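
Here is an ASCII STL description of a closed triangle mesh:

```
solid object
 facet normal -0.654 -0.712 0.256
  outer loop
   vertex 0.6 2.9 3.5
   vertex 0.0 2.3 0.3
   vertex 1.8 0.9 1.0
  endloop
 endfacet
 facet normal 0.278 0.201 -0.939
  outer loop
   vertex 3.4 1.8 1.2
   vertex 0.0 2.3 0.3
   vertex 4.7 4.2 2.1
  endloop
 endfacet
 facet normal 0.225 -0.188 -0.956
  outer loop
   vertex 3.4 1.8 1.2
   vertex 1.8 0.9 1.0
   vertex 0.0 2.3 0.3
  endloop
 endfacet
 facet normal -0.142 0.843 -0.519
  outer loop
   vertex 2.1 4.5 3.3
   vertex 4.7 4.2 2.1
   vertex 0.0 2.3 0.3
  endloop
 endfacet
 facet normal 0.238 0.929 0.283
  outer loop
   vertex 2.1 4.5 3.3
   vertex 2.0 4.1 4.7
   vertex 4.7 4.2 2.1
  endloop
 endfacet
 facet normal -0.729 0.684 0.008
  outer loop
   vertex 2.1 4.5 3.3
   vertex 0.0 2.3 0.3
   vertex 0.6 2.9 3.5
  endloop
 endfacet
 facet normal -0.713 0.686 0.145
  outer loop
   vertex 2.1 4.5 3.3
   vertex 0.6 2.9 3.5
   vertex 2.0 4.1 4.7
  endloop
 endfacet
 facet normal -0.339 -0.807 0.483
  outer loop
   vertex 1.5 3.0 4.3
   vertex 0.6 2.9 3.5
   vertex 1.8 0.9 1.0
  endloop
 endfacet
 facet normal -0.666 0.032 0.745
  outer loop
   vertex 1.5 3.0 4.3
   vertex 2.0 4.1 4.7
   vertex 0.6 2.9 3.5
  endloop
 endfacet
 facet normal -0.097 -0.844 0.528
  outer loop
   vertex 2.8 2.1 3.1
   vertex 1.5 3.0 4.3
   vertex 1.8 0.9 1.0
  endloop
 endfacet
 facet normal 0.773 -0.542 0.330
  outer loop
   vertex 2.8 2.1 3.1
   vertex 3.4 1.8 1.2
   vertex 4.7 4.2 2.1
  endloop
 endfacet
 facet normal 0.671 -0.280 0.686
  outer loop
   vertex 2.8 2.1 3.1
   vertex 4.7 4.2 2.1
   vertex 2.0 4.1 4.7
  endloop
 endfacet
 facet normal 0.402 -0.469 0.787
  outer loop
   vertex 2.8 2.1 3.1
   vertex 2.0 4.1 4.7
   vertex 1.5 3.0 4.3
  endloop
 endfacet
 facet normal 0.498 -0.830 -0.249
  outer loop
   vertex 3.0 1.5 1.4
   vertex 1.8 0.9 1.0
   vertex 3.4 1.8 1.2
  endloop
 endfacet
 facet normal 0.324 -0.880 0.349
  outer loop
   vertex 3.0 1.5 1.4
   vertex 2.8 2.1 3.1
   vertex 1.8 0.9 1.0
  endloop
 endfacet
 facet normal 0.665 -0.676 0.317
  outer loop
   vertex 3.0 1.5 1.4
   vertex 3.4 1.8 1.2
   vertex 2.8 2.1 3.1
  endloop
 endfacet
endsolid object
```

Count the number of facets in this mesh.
16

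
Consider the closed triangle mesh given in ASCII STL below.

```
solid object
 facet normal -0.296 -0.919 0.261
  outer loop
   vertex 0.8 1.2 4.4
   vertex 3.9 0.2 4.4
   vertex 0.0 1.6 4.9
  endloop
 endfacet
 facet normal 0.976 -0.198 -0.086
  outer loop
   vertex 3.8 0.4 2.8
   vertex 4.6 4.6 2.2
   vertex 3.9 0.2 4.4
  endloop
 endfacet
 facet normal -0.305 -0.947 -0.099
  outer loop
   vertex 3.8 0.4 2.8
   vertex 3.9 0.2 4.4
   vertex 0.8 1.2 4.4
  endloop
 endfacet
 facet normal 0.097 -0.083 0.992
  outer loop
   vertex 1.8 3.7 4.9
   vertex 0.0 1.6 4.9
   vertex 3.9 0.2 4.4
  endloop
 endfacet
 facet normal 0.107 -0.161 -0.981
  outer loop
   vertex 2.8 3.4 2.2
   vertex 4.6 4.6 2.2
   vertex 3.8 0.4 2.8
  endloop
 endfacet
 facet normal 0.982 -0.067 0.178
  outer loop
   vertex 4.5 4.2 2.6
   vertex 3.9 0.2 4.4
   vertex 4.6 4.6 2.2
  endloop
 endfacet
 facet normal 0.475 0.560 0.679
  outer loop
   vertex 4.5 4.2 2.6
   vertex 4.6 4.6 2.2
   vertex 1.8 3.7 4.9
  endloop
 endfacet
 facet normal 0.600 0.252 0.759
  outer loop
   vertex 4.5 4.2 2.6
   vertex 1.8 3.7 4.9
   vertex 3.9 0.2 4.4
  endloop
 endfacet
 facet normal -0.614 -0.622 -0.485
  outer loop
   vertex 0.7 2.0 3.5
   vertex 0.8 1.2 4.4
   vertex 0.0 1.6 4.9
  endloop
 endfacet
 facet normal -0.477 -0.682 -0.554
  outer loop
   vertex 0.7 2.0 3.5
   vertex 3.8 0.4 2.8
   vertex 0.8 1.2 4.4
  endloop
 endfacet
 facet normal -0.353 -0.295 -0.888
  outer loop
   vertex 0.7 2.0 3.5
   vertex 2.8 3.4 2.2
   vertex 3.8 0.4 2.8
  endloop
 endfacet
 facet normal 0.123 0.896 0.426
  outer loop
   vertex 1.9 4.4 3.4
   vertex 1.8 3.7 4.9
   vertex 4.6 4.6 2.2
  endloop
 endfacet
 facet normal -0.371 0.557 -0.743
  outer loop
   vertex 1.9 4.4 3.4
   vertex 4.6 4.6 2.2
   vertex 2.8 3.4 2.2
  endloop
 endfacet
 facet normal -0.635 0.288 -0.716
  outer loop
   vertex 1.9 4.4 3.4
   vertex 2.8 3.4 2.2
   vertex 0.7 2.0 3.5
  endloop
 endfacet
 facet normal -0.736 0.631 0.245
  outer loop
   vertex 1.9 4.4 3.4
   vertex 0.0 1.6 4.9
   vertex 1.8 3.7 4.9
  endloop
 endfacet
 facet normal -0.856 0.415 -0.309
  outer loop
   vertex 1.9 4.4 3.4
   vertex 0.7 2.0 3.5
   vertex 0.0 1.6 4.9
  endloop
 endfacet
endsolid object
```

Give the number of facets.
16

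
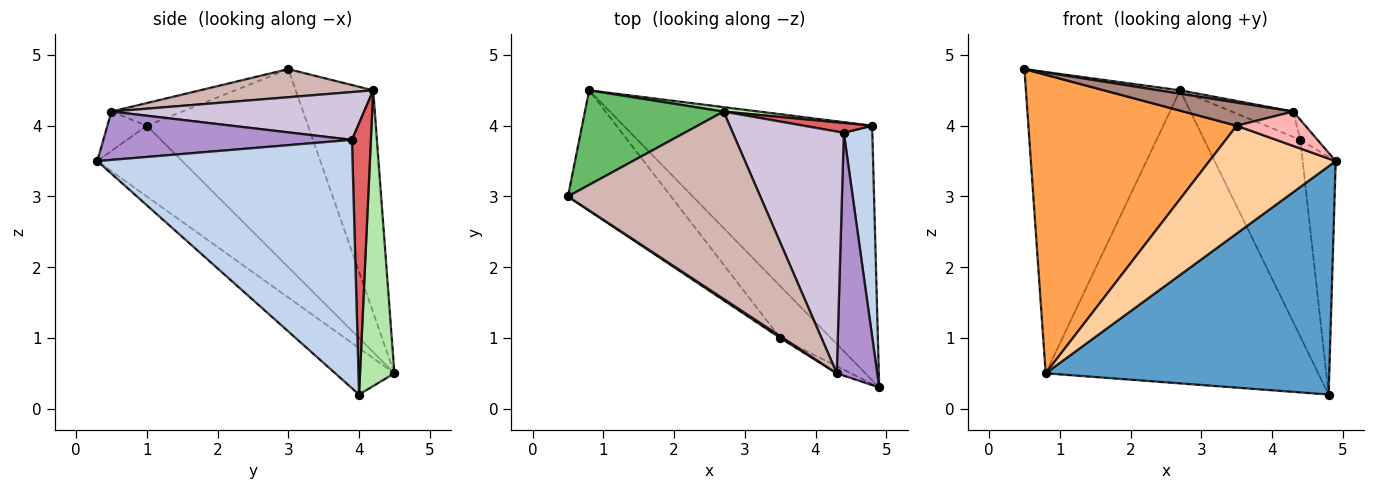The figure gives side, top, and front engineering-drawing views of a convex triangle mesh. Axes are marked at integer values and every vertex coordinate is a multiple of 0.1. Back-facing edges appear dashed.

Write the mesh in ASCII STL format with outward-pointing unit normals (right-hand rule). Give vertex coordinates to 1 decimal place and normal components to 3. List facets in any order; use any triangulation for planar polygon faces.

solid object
 facet normal -0.138 -0.661 -0.737
  outer loop
   vertex 0.8 4.5 0.5
   vertex 4.8 4.0 0.2
   vertex 4.9 0.3 3.5
  endloop
 endfacet
 facet normal 0.985 0.127 0.113
  outer loop
   vertex 4.4 3.9 3.8
   vertex 4.9 0.3 3.5
   vertex 4.8 4.0 0.2
  endloop
 endfacet
 facet normal -0.583 -0.753 -0.304
  outer loop
   vertex 3.5 1.0 4.0
   vertex 0.5 3.0 4.8
   vertex 0.8 4.5 0.5
  endloop
 endfacet
 facet normal -0.518 -0.771 -0.371
  outer loop
   vertex 3.5 1.0 4.0
   vertex 0.8 4.5 0.5
   vertex 4.9 0.3 3.5
  endloop
 endfacet
 facet normal -0.432 0.860 0.270
  outer loop
   vertex 2.7 4.2 4.5
   vertex 0.8 4.5 0.5
   vertex 0.5 3.0 4.8
  endloop
 endfacet
 facet normal 0.125 0.992 0.015
  outer loop
   vertex 2.7 4.2 4.5
   vertex 4.8 4.0 0.2
   vertex 0.8 4.5 0.5
  endloop
 endfacet
 facet normal 0.193 0.980 0.049
  outer loop
   vertex 2.7 4.2 4.5
   vertex 4.4 3.9 3.8
   vertex 4.8 4.0 0.2
  endloop
 endfacet
 facet normal -0.490 -0.854 -0.176
  outer loop
   vertex 4.3 0.5 4.2
   vertex 3.5 1.0 4.0
   vertex 4.9 0.3 3.5
  endloop
 endfacet
 facet normal 0.766 0.053 0.641
  outer loop
   vertex 4.3 0.5 4.2
   vertex 4.9 0.3 3.5
   vertex 4.4 3.9 3.8
  endloop
 endfacet
 facet normal 0.393 0.096 0.914
  outer loop
   vertex 4.3 0.5 4.2
   vertex 4.4 3.9 3.8
   vertex 2.7 4.2 4.5
  endloop
 endfacet
 facet normal -0.541 -0.838 0.068
  outer loop
   vertex 4.3 0.5 4.2
   vertex 0.5 3.0 4.8
   vertex 3.5 1.0 4.0
  endloop
 endfacet
 facet normal 0.145 -0.018 0.989
  outer loop
   vertex 4.3 0.5 4.2
   vertex 2.7 4.2 4.5
   vertex 0.5 3.0 4.8
  endloop
 endfacet
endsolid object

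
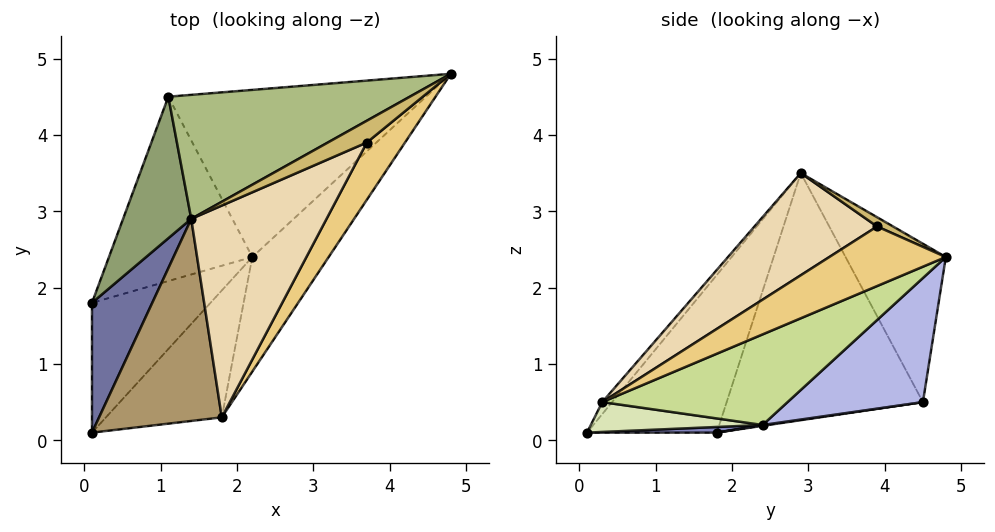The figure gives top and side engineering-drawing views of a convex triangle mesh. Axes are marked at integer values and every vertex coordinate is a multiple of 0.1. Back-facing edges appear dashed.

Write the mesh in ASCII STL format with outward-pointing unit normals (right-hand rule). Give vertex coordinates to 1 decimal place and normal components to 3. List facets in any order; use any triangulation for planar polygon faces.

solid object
 facet normal -0.934 0.000 0.357
  outer loop
   vertex 1.4 2.9 3.5
   vertex 0.1 1.8 0.1
   vertex 0.1 0.1 0.1
  endloop
 endfacet
 facet normal 0.048 0.000 -0.999
  outer loop
   vertex 2.2 2.4 0.2
   vertex 0.1 0.1 0.1
   vertex 0.1 1.8 0.1
  endloop
 endfacet
 facet normal 0.006 0.144 -0.989
  outer loop
   vertex 1.1 4.5 0.5
   vertex 2.2 2.4 0.2
   vertex 0.1 1.8 0.1
  endloop
 endfacet
 facet normal 0.409 0.335 -0.849
  outer loop
   vertex 1.1 4.5 0.5
   vertex 4.8 4.8 2.4
   vertex 2.2 2.4 0.2
  endloop
 endfacet
 facet normal -0.919 0.303 0.253
  outer loop
   vertex 1.1 4.5 0.5
   vertex 0.1 1.8 0.1
   vertex 1.4 2.9 3.5
  endloop
 endfacet
 facet normal -0.309 0.826 0.471
  outer loop
   vertex 1.1 4.5 0.5
   vertex 1.4 2.9 3.5
   vertex 4.8 4.8 2.4
  endloop
 endfacet
 facet normal 0.744 -0.231 -0.627
  outer loop
   vertex 1.8 0.3 0.5
   vertex 2.2 2.4 0.2
   vertex 4.8 4.8 2.4
  endloop
 endfacet
 facet normal 0.246 -0.183 -0.952
  outer loop
   vertex 1.8 0.3 0.5
   vertex 0.1 0.1 0.1
   vertex 2.2 2.4 0.2
  endloop
 endfacet
 facet normal -0.063 -0.758 0.649
  outer loop
   vertex 1.8 0.3 0.5
   vertex 1.4 2.9 3.5
   vertex 0.1 0.1 0.1
  endloop
 endfacet
 facet normal 0.228 0.149 0.962
  outer loop
   vertex 3.7 3.9 2.8
   vertex 4.8 4.8 2.4
   vertex 1.4 2.9 3.5
  endloop
 endfacet
 facet normal 0.661 -0.619 0.424
  outer loop
   vertex 3.7 3.9 2.8
   vertex 1.8 0.3 0.5
   vertex 4.8 4.8 2.4
  endloop
 endfacet
 facet normal 0.464 -0.638 0.615
  outer loop
   vertex 3.7 3.9 2.8
   vertex 1.4 2.9 3.5
   vertex 1.8 0.3 0.5
  endloop
 endfacet
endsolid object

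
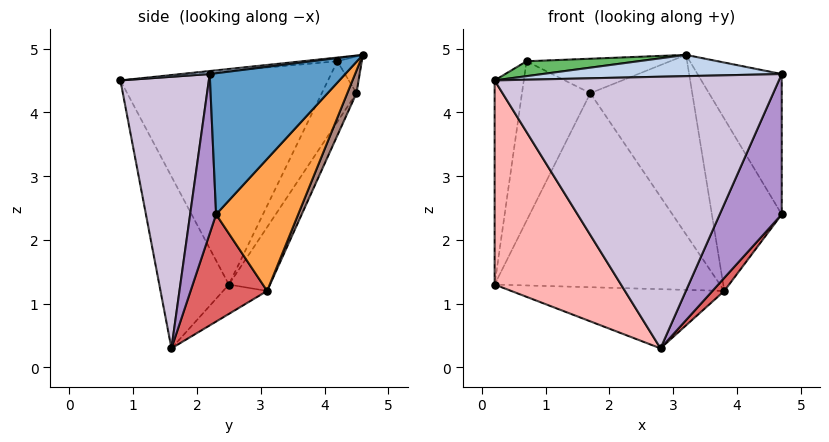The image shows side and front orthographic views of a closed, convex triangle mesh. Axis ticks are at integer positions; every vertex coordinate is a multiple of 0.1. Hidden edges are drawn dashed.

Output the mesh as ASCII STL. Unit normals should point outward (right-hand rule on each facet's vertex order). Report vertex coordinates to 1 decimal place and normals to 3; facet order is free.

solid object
 facet normal 0.849 0.528 0.024
  outer loop
   vertex 4.7 2.2 4.6
   vertex 4.7 2.3 2.4
   vertex 3.2 4.6 4.9
  endloop
 endfacet
 facet normal 0.014 -0.115 0.993
  outer loop
   vertex 4.7 2.2 4.6
   vertex 3.2 4.6 4.9
   vertex 0.2 0.8 4.5
  endloop
 endfacet
 facet normal 0.754 0.642 -0.138
  outer loop
   vertex 3.8 3.1 1.2
   vertex 3.2 4.6 4.9
   vertex 4.7 2.3 2.4
  endloop
 endfacet
 facet normal -0.988 0.139 0.074
  outer loop
   vertex 0.7 4.2 4.8
   vertex 0.2 2.5 1.3
   vertex 0.2 0.8 4.5
  endloop
 endfacet
 facet normal -0.026 -0.084 0.996
  outer loop
   vertex 0.7 4.2 4.8
   vertex 0.2 0.8 4.5
   vertex 3.2 4.6 4.9
  endloop
 endfacet
 facet normal -0.117 0.567 -0.815
  outer loop
   vertex 2.8 1.6 0.3
   vertex 0.2 2.5 1.3
   vertex 3.8 3.1 1.2
  endloop
 endfacet
 facet normal 0.756 -0.117 -0.645
  outer loop
   vertex 2.8 1.6 0.3
   vertex 3.8 3.1 1.2
   vertex 4.7 2.3 2.4
  endloop
 endfacet
 facet normal -0.437 -0.794 -0.422
  outer loop
   vertex 2.8 1.6 0.3
   vertex 0.2 0.8 4.5
   vertex 0.2 2.5 1.3
  endloop
 endfacet
 facet normal 0.386 -0.922 -0.042
  outer loop
   vertex 2.8 1.6 0.3
   vertex 4.7 2.3 2.4
   vertex 4.7 2.2 4.6
  endloop
 endfacet
 facet normal 0.297 -0.955 0.002
  outer loop
   vertex 2.8 1.6 0.3
   vertex 4.7 2.2 4.6
   vertex 0.2 0.8 4.5
  endloop
 endfacet
 facet normal 0.083 0.928 -0.363
  outer loop
   vertex 1.7 4.5 4.3
   vertex 3.2 4.6 4.9
   vertex 3.8 3.1 1.2
  endloop
 endfacet
 facet normal -0.163 0.955 0.248
  outer loop
   vertex 1.7 4.5 4.3
   vertex 0.7 4.2 4.8
   vertex 3.2 4.6 4.9
  endloop
 endfacet
 facet normal -0.156 0.856 -0.493
  outer loop
   vertex 1.7 4.5 4.3
   vertex 3.8 3.1 1.2
   vertex 0.2 2.5 1.3
  endloop
 endfacet
 facet normal -0.424 0.837 -0.346
  outer loop
   vertex 1.7 4.5 4.3
   vertex 0.2 2.5 1.3
   vertex 0.7 4.2 4.8
  endloop
 endfacet
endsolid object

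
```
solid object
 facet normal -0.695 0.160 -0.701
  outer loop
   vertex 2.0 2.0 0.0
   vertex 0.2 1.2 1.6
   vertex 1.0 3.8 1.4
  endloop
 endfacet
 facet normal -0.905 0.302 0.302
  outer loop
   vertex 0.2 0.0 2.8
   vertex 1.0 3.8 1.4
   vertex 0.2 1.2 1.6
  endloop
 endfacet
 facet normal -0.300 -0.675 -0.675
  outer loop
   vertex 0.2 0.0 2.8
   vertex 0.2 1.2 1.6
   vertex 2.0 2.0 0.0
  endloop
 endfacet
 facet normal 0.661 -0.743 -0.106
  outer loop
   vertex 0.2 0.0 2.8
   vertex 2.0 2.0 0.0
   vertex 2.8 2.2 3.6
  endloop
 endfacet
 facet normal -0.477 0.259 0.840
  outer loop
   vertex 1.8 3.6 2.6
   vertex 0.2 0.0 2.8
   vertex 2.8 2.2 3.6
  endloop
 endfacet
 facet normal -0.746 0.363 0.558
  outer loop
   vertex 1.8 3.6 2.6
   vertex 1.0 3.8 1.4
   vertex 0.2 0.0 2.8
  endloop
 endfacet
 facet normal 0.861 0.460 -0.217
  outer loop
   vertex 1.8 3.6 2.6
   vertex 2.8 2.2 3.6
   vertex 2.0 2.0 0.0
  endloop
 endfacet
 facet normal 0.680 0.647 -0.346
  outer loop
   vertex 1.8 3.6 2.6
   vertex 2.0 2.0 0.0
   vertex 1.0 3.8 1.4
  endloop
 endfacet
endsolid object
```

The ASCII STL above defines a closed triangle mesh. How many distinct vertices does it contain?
6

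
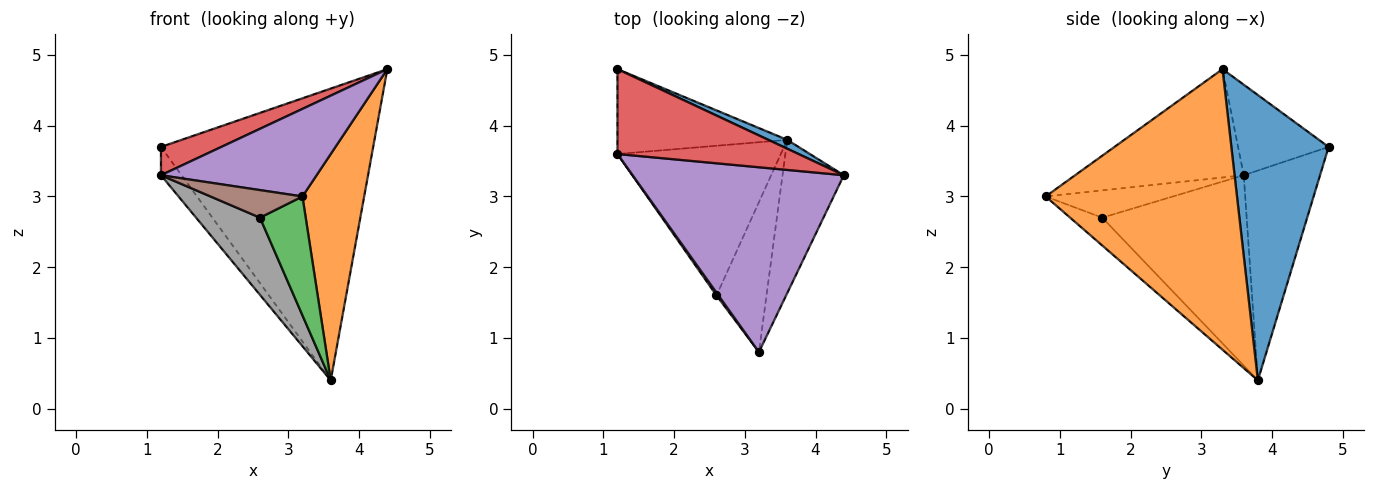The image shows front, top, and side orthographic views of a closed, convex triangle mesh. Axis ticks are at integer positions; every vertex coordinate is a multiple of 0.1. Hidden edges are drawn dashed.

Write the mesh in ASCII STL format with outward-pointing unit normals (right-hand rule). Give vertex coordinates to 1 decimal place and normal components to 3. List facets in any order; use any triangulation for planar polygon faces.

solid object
 facet normal 0.416 0.909 0.028
  outer loop
   vertex 3.6 3.8 0.4
   vertex 1.2 4.8 3.7
   vertex 4.4 3.3 4.8
  endloop
 endfacet
 facet normal 0.932 -0.301 -0.204
  outer loop
   vertex 3.6 3.8 0.4
   vertex 4.4 3.3 4.8
   vertex 3.2 0.8 3.0
  endloop
 endfacet
 facet normal -0.400 -0.569 -0.718
  outer loop
   vertex 2.6 1.6 2.7
   vertex 3.6 3.8 0.4
   vertex 3.2 0.8 3.0
  endloop
 endfacet
 facet normal -0.429 -0.286 0.857
  outer loop
   vertex 1.2 3.6 3.3
   vertex 4.4 3.3 4.8
   vertex 1.2 4.8 3.7
  endloop
 endfacet
 facet normal -0.421 -0.388 0.820
  outer loop
   vertex 1.2 3.6 3.3
   vertex 3.2 0.8 3.0
   vertex 4.4 3.3 4.8
  endloop
 endfacet
 facet normal -0.809 -0.584 0.060
  outer loop
   vertex 1.2 3.6 3.3
   vertex 2.6 1.6 2.7
   vertex 3.2 0.8 3.0
  endloop
 endfacet
 facet normal -0.761 0.205 -0.616
  outer loop
   vertex 1.2 3.6 3.3
   vertex 1.2 4.8 3.7
   vertex 3.6 3.8 0.4
  endloop
 endfacet
 facet normal -0.719 -0.318 -0.617
  outer loop
   vertex 1.2 3.6 3.3
   vertex 3.6 3.8 0.4
   vertex 2.6 1.6 2.7
  endloop
 endfacet
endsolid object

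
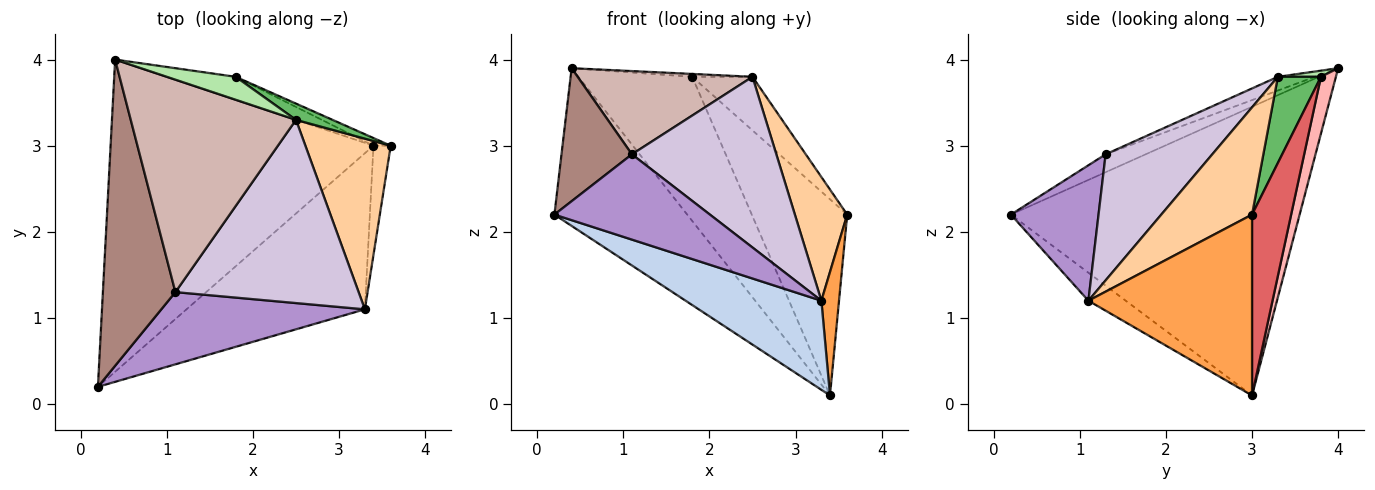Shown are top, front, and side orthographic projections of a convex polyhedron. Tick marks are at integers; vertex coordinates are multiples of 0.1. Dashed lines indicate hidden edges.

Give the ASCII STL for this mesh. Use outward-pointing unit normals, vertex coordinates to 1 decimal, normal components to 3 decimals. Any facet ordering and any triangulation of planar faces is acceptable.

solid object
 facet normal -0.700 0.322 -0.637
  outer loop
   vertex 3.4 3.0 0.1
   vertex 0.2 0.2 2.2
   vertex 0.4 4.0 3.9
  endloop
 endfacet
 facet normal -0.135 -0.491 -0.861
  outer loop
   vertex 3.3 1.1 1.2
   vertex 0.2 0.2 2.2
   vertex 3.4 3.0 0.1
  endloop
 endfacet
 facet normal 0.990 -0.107 -0.094
  outer loop
   vertex 3.3 1.1 1.2
   vertex 3.4 3.0 0.1
   vertex 3.6 3.0 2.2
  endloop
 endfacet
 facet normal 0.713 -0.411 0.568
  outer loop
   vertex 2.5 3.3 3.8
   vertex 3.3 1.1 1.2
   vertex 3.6 3.0 2.2
  endloop
 endfacet
 facet normal 0.564 0.790 0.240
  outer loop
   vertex 1.8 3.8 3.8
   vertex 2.5 3.3 3.8
   vertex 3.6 3.0 2.2
  endloop
 endfacet
 facet normal 0.088 0.124 0.988
  outer loop
   vertex 1.8 3.8 3.8
   vertex 0.4 4.0 3.9
   vertex 2.5 3.3 3.8
  endloop
 endfacet
 facet normal 0.379 0.925 -0.036
  outer loop
   vertex 1.8 3.8 3.8
   vertex 3.6 3.0 2.2
   vertex 3.4 3.0 0.1
  endloop
 endfacet
 facet normal 0.129 0.979 -0.156
  outer loop
   vertex 1.8 3.8 3.8
   vertex 3.4 3.0 0.1
   vertex 0.4 4.0 3.9
  endloop
 endfacet
 facet normal 0.395 -0.701 0.594
  outer loop
   vertex 1.1 1.3 2.9
   vertex 0.2 0.2 2.2
   vertex 3.3 1.1 1.2
  endloop
 endfacet
 facet normal 0.450 -0.609 0.654
  outer loop
   vertex 1.1 1.3 2.9
   vertex 3.3 1.1 1.2
   vertex 2.5 3.3 3.8
  endloop
 endfacet
 facet normal -0.221 -0.389 0.895
  outer loop
   vertex 1.1 1.3 2.9
   vertex 0.4 4.0 3.9
   vertex 0.2 0.2 2.2
  endloop
 endfacet
 facet normal -0.077 -0.364 0.928
  outer loop
   vertex 1.1 1.3 2.9
   vertex 2.5 3.3 3.8
   vertex 0.4 4.0 3.9
  endloop
 endfacet
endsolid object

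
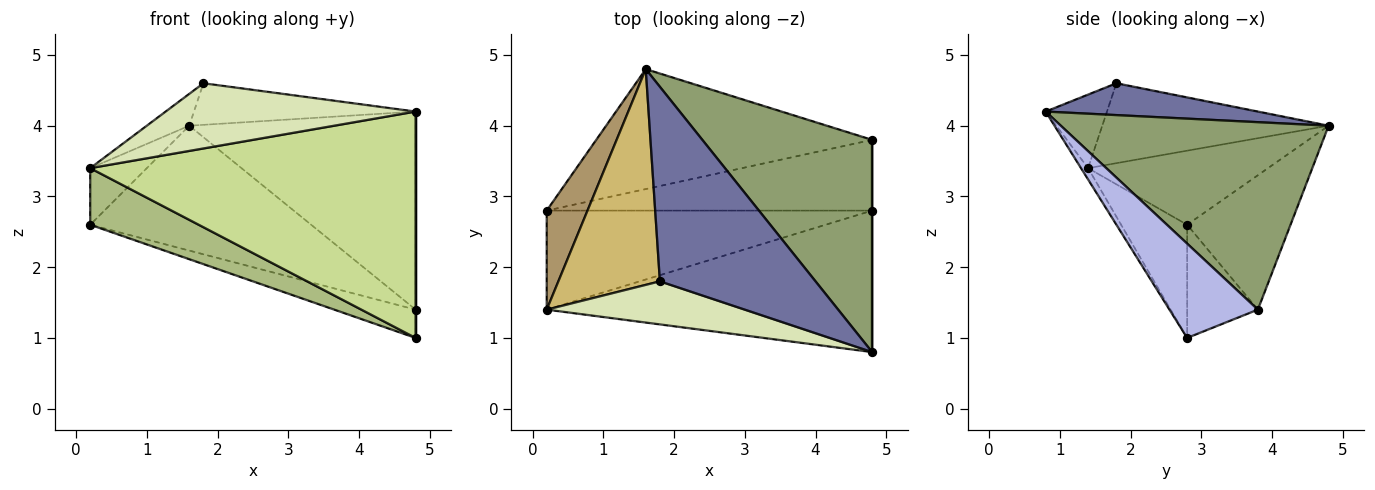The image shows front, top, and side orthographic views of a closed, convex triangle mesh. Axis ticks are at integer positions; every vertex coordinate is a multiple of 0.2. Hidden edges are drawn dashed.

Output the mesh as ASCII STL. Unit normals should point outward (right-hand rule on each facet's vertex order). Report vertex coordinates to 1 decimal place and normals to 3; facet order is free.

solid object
 facet normal 0.196 0.205 0.959
  outer loop
   vertex 1.8 1.8 4.6
   vertex 4.8 0.8 4.2
   vertex 1.6 4.8 4.0
  endloop
 endfacet
 facet normal -0.307 0.353 -0.884
  outer loop
   vertex 4.8 3.8 1.4
   vertex 4.8 2.8 1.0
   vertex 0.2 2.8 2.6
  endloop
 endfacet
 facet normal -0.320 0.683 -0.656
  outer loop
   vertex 4.8 3.8 1.4
   vertex 0.2 2.8 2.6
   vertex 1.6 4.8 4.0
  endloop
 endfacet
 facet normal 1.000 0.000 0.000
  outer loop
   vertex 4.8 3.8 1.4
   vertex 4.8 0.8 4.2
   vertex 4.8 2.8 1.0
  endloop
 endfacet
 facet normal 0.628 0.531 0.569
  outer loop
   vertex 4.8 3.8 1.4
   vertex 1.6 4.8 4.0
   vertex 4.8 0.8 4.2
  endloop
 endfacet
 facet normal -0.289 -0.475 -0.831
  outer loop
   vertex 0.2 1.4 3.4
   vertex 0.2 2.8 2.6
   vertex 4.8 2.8 1.0
  endloop
 endfacet
 facet normal -0.018 -0.848 -0.530
  outer loop
   vertex 0.2 1.4 3.4
   vertex 4.8 2.8 1.0
   vertex 4.8 0.8 4.2
  endloop
 endfacet
 facet normal -0.201 -0.818 0.540
  outer loop
   vertex 0.2 1.4 3.4
   vertex 4.8 0.8 4.2
   vertex 1.8 1.8 4.6
  endloop
 endfacet
 facet normal -0.845 0.266 0.465
  outer loop
   vertex 0.2 1.4 3.4
   vertex 1.6 4.8 4.0
   vertex 0.2 2.8 2.6
  endloop
 endfacet
 facet normal -0.614 0.115 0.781
  outer loop
   vertex 0.2 1.4 3.4
   vertex 1.8 1.8 4.6
   vertex 1.6 4.8 4.0
  endloop
 endfacet
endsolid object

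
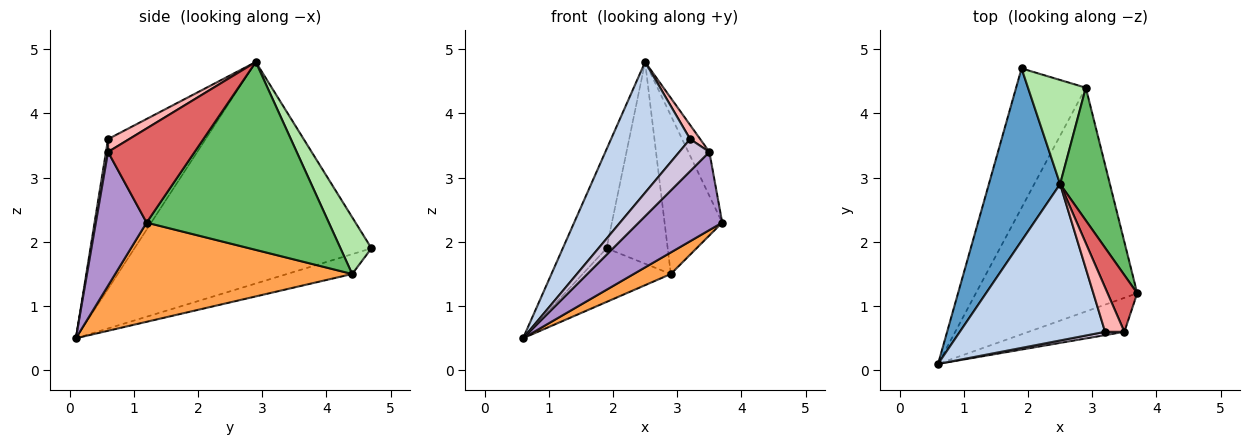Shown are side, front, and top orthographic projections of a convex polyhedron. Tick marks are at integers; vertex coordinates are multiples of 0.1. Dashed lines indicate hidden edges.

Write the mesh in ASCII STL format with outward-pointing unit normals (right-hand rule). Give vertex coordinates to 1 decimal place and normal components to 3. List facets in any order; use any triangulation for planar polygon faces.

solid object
 facet normal -0.938 0.173 0.301
  outer loop
   vertex 2.5 2.9 4.8
   vertex 1.9 4.7 1.9
   vertex 0.6 0.1 0.5
  endloop
 endfacet
 facet normal -0.621 -0.503 0.602
  outer loop
   vertex 3.2 0.6 3.6
   vertex 2.5 2.9 4.8
   vertex 0.6 0.1 0.5
  endloop
 endfacet
 facet normal 0.522 -0.082 -0.849
  outer loop
   vertex 2.9 4.4 1.5
   vertex 3.7 1.2 2.3
   vertex 0.6 0.1 0.5
  endloop
 endfacet
 facet normal -0.257 0.347 -0.902
  outer loop
   vertex 2.9 4.4 1.5
   vertex 0.6 0.1 0.5
   vertex 1.9 4.7 1.9
  endloop
 endfacet
 facet normal 0.924 0.292 0.245
  outer loop
   vertex 2.9 4.4 1.5
   vertex 2.5 2.9 4.8
   vertex 3.7 1.2 2.3
  endloop
 endfacet
 facet normal 0.410 0.810 0.418
  outer loop
   vertex 2.9 4.4 1.5
   vertex 1.9 4.7 1.9
   vertex 2.5 2.9 4.8
  endloop
 endfacet
 facet normal 0.929 0.226 0.292
  outer loop
   vertex 3.5 0.6 3.4
   vertex 3.7 1.2 2.3
   vertex 2.5 2.9 4.8
  endloop
 endfacet
 facet normal 0.536 -0.256 0.804
  outer loop
   vertex 3.5 0.6 3.4
   vertex 2.5 2.9 4.8
   vertex 3.2 0.6 3.6
  endloop
 endfacet
 facet normal 0.487 -0.801 -0.348
  outer loop
   vertex 3.5 0.6 3.4
   vertex 0.6 0.1 0.5
   vertex 3.7 1.2 2.3
  endloop
 endfacet
 facet normal 0.068 -0.992 0.103
  outer loop
   vertex 3.5 0.6 3.4
   vertex 3.2 0.6 3.6
   vertex 0.6 0.1 0.5
  endloop
 endfacet
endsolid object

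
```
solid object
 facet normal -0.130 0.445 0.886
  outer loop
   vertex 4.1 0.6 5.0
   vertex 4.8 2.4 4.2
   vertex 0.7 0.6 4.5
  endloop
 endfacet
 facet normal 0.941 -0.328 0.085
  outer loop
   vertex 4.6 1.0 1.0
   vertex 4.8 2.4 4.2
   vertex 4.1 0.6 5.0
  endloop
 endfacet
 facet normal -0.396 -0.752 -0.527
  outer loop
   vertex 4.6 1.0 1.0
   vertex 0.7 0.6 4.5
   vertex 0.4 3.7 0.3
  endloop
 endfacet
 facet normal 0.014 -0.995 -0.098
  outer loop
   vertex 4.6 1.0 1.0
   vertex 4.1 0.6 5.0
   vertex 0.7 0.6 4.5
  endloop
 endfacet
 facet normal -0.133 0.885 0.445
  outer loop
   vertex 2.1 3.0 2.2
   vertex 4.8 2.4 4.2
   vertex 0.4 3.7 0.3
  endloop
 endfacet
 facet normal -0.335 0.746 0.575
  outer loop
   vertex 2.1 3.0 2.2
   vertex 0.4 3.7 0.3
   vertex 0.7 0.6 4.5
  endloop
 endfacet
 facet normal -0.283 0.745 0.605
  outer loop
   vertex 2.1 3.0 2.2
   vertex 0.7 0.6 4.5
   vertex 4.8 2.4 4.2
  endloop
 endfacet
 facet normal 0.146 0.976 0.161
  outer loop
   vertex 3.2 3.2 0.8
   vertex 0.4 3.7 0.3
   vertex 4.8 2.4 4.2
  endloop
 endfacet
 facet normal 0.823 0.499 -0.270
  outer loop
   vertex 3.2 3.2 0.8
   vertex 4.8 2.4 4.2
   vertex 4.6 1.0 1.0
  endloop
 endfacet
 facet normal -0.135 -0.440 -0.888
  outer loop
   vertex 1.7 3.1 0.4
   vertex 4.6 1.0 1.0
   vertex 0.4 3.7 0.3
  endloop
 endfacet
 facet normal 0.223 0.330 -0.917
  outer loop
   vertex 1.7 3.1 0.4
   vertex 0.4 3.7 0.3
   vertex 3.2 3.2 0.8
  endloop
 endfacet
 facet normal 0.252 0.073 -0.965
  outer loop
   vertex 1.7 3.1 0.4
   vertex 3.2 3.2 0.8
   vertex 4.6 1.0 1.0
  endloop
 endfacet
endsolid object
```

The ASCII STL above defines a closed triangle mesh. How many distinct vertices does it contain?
8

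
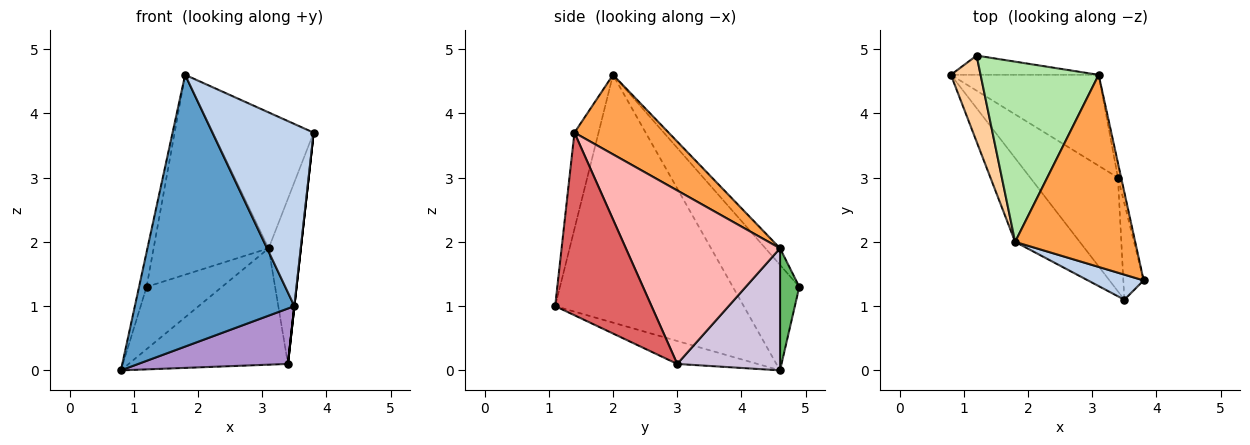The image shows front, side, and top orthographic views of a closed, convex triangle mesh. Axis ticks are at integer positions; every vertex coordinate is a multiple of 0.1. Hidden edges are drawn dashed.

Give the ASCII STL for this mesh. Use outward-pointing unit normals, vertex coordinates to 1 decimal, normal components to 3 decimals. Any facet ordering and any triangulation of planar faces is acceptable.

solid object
 facet normal -0.749 -0.633 -0.195
  outer loop
   vertex 3.5 1.1 1.0
   vertex 1.8 2.0 4.6
   vertex 0.8 4.6 0.0
  endloop
 endfacet
 facet normal -0.230 -0.964 0.133
  outer loop
   vertex 3.5 1.1 1.0
   vertex 3.8 1.4 3.7
   vertex 1.8 2.0 4.6
  endloop
 endfacet
 facet normal 0.476 0.508 0.718
  outer loop
   vertex 3.1 4.6 1.9
   vertex 1.8 2.0 4.6
   vertex 3.8 1.4 3.7
  endloop
 endfacet
 facet normal -0.957 0.109 0.269
  outer loop
   vertex 1.2 4.9 1.3
   vertex 0.8 4.6 0.0
   vertex 1.8 2.0 4.6
  endloop
 endfacet
 facet normal 0.237 0.928 -0.287
  outer loop
   vertex 1.2 4.9 1.3
   vertex 3.1 4.6 1.9
   vertex 0.8 4.6 0.0
  endloop
 endfacet
 facet normal -0.094 0.739 0.667
  outer loop
   vertex 1.2 4.9 1.3
   vertex 1.8 2.0 4.6
   vertex 3.1 4.6 1.9
  endloop
 endfacet
 facet normal 0.994 0.000 -0.110
  outer loop
   vertex 3.4 3.0 0.1
   vertex 3.8 1.4 3.7
   vertex 3.5 1.1 1.0
  endloop
 endfacet
 facet normal 0.979 0.204 -0.018
  outer loop
   vertex 3.4 3.0 0.1
   vertex 3.1 4.6 1.9
   vertex 3.8 1.4 3.7
  endloop
 endfacet
 facet normal -0.229 -0.427 -0.875
  outer loop
   vertex 3.4 3.0 0.1
   vertex 3.5 1.1 1.0
   vertex 0.8 4.6 0.0
  endloop
 endfacet
 facet normal 0.453 0.702 -0.549
  outer loop
   vertex 3.4 3.0 0.1
   vertex 0.8 4.6 0.0
   vertex 3.1 4.6 1.9
  endloop
 endfacet
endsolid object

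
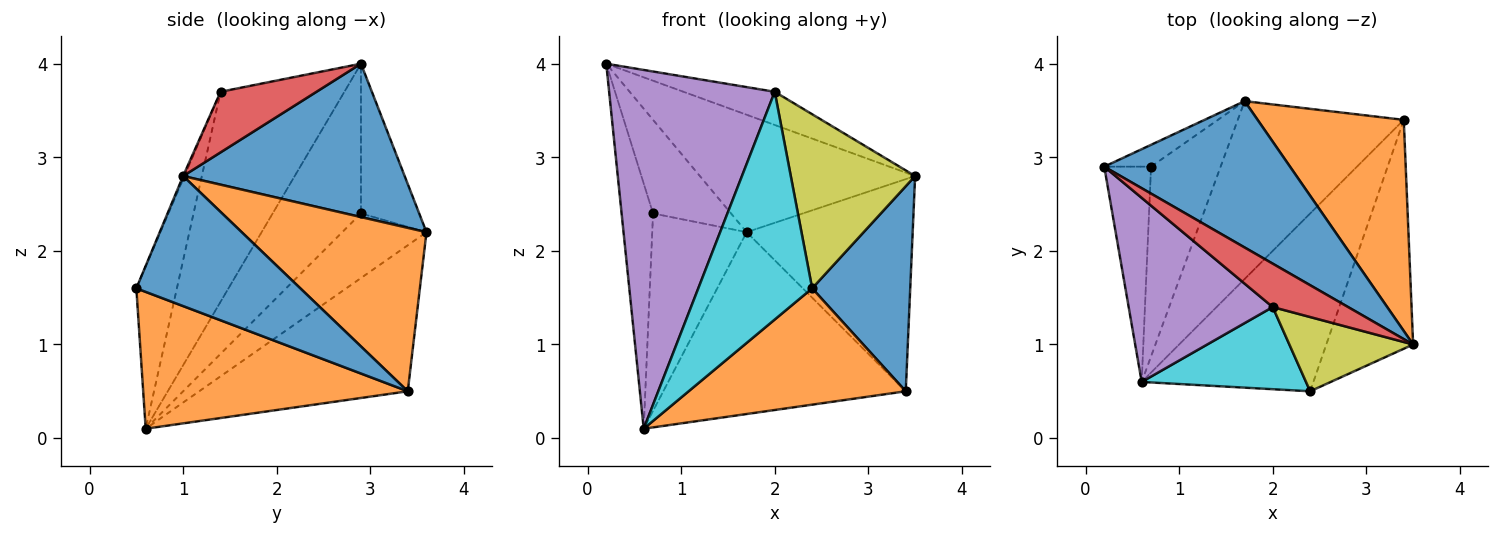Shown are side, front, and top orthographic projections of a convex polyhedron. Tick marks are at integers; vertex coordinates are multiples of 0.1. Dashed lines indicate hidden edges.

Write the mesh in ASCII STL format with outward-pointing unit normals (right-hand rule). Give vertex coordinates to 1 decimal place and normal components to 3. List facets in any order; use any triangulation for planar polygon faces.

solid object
 facet normal 0.541 0.526 0.656
  outer loop
   vertex 1.7 3.6 2.2
   vertex 0.2 2.9 4.0
   vertex 3.5 1.0 2.8
  endloop
 endfacet
 facet normal 0.619 0.557 0.554
  outer loop
   vertex 3.4 3.4 0.5
   vertex 1.7 3.6 2.2
   vertex 3.5 1.0 2.8
  endloop
 endfacet
 facet normal -0.524 0.609 -0.596
  outer loop
   vertex 3.4 3.4 0.5
   vertex 0.6 0.6 0.1
   vertex 1.7 3.6 2.2
  endloop
 endfacet
 facet normal 0.538 0.512 0.669
  outer loop
   vertex 2.0 1.4 3.7
   vertex 3.5 1.0 2.8
   vertex 0.2 2.9 4.0
  endloop
 endfacet
 facet normal -0.554 -0.741 0.380
  outer loop
   vertex 2.0 1.4 3.7
   vertex 0.2 2.9 4.0
   vertex 0.6 0.6 0.1
  endloop
 endfacet
 facet normal -0.904 0.322 -0.282
  outer loop
   vertex 0.7 2.9 2.4
   vertex 0.6 0.6 0.1
   vertex 0.2 2.9 4.0
  endloop
 endfacet
 facet normal -0.588 0.788 -0.184
  outer loop
   vertex 0.7 2.9 2.4
   vertex 0.2 2.9 4.0
   vertex 1.7 3.6 2.2
  endloop
 endfacet
 facet normal -0.541 0.606 -0.583
  outer loop
   vertex 0.7 2.9 2.4
   vertex 1.7 3.6 2.2
   vertex 0.6 0.6 0.1
  endloop
 endfacet
 facet normal -0.010 -0.920 0.392
  outer loop
   vertex 2.4 0.5 1.6
   vertex 3.5 1.0 2.8
   vertex 2.0 1.4 3.7
  endloop
 endfacet
 facet normal -0.318 -0.892 0.322
  outer loop
   vertex 2.4 0.5 1.6
   vertex 2.0 1.4 3.7
   vertex 0.6 0.6 0.1
  endloop
 endfacet
 facet normal 0.745 -0.445 -0.497
  outer loop
   vertex 2.4 0.5 1.6
   vertex 3.4 3.4 0.5
   vertex 3.5 1.0 2.8
  endloop
 endfacet
 facet normal 0.555 -0.455 -0.696
  outer loop
   vertex 2.4 0.5 1.6
   vertex 0.6 0.6 0.1
   vertex 3.4 3.4 0.5
  endloop
 endfacet
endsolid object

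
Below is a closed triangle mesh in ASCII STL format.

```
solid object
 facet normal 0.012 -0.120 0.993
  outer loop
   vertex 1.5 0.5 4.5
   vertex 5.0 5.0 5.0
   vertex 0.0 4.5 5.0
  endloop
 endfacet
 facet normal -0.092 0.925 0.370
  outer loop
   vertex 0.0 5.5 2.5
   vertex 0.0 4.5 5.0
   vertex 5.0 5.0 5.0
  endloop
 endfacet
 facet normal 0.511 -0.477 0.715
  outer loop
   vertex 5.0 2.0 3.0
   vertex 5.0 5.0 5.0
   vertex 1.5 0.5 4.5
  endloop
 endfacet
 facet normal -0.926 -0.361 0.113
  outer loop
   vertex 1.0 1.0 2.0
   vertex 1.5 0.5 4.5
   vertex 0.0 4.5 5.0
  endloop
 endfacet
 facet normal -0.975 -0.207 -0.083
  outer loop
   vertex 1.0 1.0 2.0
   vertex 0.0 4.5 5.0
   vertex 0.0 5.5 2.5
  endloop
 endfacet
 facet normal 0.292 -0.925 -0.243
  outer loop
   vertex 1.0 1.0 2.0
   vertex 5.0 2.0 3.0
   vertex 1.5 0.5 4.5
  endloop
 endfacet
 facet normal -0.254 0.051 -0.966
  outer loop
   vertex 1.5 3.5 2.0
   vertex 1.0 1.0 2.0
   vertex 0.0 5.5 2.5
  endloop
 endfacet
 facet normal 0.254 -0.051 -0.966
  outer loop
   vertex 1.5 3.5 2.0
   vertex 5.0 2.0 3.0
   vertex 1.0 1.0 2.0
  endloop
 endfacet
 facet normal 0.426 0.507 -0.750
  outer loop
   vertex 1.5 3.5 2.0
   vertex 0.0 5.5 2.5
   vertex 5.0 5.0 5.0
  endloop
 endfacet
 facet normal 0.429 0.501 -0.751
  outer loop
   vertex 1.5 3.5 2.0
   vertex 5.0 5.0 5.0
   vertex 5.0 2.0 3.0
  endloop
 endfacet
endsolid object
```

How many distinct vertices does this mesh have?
7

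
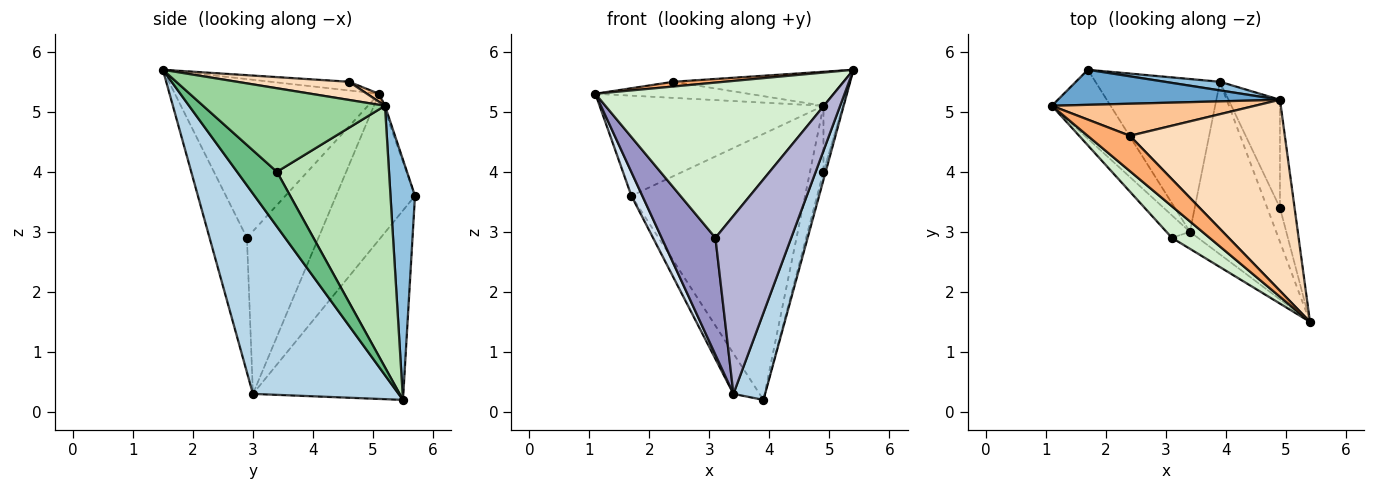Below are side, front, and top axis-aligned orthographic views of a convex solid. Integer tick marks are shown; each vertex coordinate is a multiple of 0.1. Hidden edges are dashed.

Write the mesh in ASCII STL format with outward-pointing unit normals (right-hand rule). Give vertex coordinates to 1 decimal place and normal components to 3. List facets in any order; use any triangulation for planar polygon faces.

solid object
 facet normal -0.007 0.944 0.330
  outer loop
   vertex 4.9 5.2 5.1
   vertex 1.7 5.7 3.6
   vertex 1.1 5.1 5.3
  endloop
 endfacet
 facet normal 0.140 0.990 0.032
  outer loop
   vertex 4.9 5.2 5.1
   vertex 3.9 5.5 0.2
   vertex 1.7 5.7 3.6
  endloop
 endfacet
 facet normal 0.901 -0.196 -0.388
  outer loop
   vertex 3.4 3.0 0.3
   vertex 3.9 5.5 0.2
   vertex 5.4 1.5 5.7
  endloop
 endfacet
 facet normal -0.920 -0.127 -0.370
  outer loop
   vertex 3.4 3.0 0.3
   vertex 1.1 5.1 5.3
   vertex 1.7 5.7 3.6
  endloop
 endfacet
 facet normal -0.827 0.144 -0.544
  outer loop
   vertex 3.4 3.0 0.3
   vertex 1.7 5.7 3.6
   vertex 3.9 5.5 0.2
  endloop
 endfacet
 facet normal -0.200 -0.131 0.971
  outer loop
   vertex 2.4 4.6 5.5
   vertex 1.1 5.1 5.3
   vertex 5.4 1.5 5.7
  endloop
 endfacet
 facet normal 0.035 0.449 0.893
  outer loop
   vertex 2.4 4.6 5.5
   vertex 4.9 5.2 5.1
   vertex 1.1 5.1 5.3
  endloop
 endfacet
 facet normal 0.115 0.174 0.978
  outer loop
   vertex 2.4 4.6 5.5
   vertex 5.4 1.5 5.7
   vertex 4.9 5.2 5.1
  endloop
 endfacet
 facet normal 0.973 0.053 -0.226
  outer loop
   vertex 4.9 3.4 4.0
   vertex 5.4 1.5 5.7
   vertex 3.9 5.5 0.2
  endloop
 endfacet
 facet normal 0.980 0.105 -0.171
  outer loop
   vertex 4.9 3.4 4.0
   vertex 4.9 5.2 5.1
   vertex 5.4 1.5 5.7
  endloop
 endfacet
 facet normal 0.974 0.117 -0.192
  outer loop
   vertex 4.9 3.4 4.0
   vertex 3.9 5.5 0.2
   vertex 4.9 5.2 5.1
  endloop
 endfacet
 facet normal -0.643 -0.751 0.153
  outer loop
   vertex 3.1 2.9 2.9
   vertex 5.4 1.5 5.7
   vertex 1.1 5.1 5.3
  endloop
 endfacet
 facet normal -0.794 -0.597 -0.115
  outer loop
   vertex 3.1 2.9 2.9
   vertex 1.1 5.1 5.3
   vertex 3.4 3.0 0.3
  endloop
 endfacet
 facet normal -0.440 -0.894 -0.085
  outer loop
   vertex 3.1 2.9 2.9
   vertex 3.4 3.0 0.3
   vertex 5.4 1.5 5.7
  endloop
 endfacet
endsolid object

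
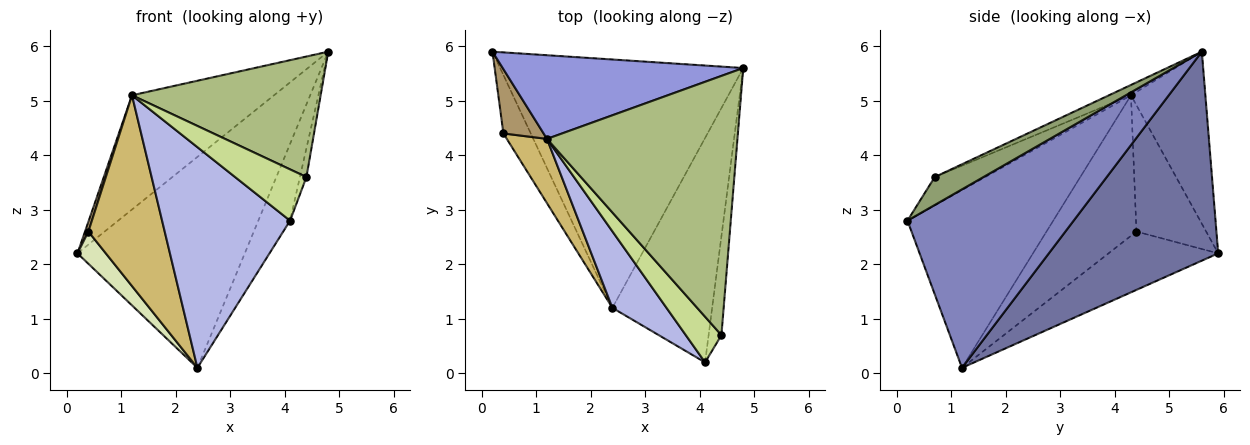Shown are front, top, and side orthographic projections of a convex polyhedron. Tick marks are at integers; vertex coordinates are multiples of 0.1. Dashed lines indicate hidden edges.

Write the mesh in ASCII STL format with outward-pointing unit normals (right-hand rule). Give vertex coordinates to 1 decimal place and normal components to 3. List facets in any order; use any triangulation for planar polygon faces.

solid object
 facet normal 0.548 0.541 -0.638
  outer loop
   vertex 2.4 1.2 0.1
   vertex 0.2 5.9 2.2
   vertex 4.8 5.6 5.9
  endloop
 endfacet
 facet normal 0.861 0.165 -0.481
  outer loop
   vertex 2.4 1.2 0.1
   vertex 4.8 5.6 5.9
   vertex 4.1 0.2 2.8
  endloop
 endfacet
 facet normal -0.389 0.743 0.544
  outer loop
   vertex 1.2 4.3 5.1
   vertex 4.8 5.6 5.9
   vertex 0.2 5.9 2.2
  endloop
 endfacet
 facet normal -0.733 -0.643 0.223
  outer loop
   vertex 1.2 4.3 5.1
   vertex 2.4 1.2 0.1
   vertex 4.1 0.2 2.8
  endloop
 endfacet
 facet normal 0.902 0.121 -0.414
  outer loop
   vertex 4.4 0.7 3.6
   vertex 4.1 0.2 2.8
   vertex 4.8 5.6 5.9
  endloop
 endfacet
 facet normal -0.049 -0.421 0.906
  outer loop
   vertex 4.4 0.7 3.6
   vertex 4.8 5.6 5.9
   vertex 1.2 4.3 5.1
  endloop
 endfacet
 facet normal -0.467 -0.660 0.588
  outer loop
   vertex 4.4 0.7 3.6
   vertex 1.2 4.3 5.1
   vertex 4.1 0.2 2.8
  endloop
 endfacet
 facet normal -0.882 -0.228 -0.414
  outer loop
   vertex 0.4 4.4 2.6
   vertex 0.2 5.9 2.2
   vertex 2.4 1.2 0.1
  endloop
 endfacet
 facet normal -0.952 -0.046 0.303
  outer loop
   vertex 0.4 4.4 2.6
   vertex 1.2 4.3 5.1
   vertex 0.2 5.9 2.2
  endloop
 endfacet
 facet normal -0.745 -0.632 0.213
  outer loop
   vertex 0.4 4.4 2.6
   vertex 2.4 1.2 0.1
   vertex 1.2 4.3 5.1
  endloop
 endfacet
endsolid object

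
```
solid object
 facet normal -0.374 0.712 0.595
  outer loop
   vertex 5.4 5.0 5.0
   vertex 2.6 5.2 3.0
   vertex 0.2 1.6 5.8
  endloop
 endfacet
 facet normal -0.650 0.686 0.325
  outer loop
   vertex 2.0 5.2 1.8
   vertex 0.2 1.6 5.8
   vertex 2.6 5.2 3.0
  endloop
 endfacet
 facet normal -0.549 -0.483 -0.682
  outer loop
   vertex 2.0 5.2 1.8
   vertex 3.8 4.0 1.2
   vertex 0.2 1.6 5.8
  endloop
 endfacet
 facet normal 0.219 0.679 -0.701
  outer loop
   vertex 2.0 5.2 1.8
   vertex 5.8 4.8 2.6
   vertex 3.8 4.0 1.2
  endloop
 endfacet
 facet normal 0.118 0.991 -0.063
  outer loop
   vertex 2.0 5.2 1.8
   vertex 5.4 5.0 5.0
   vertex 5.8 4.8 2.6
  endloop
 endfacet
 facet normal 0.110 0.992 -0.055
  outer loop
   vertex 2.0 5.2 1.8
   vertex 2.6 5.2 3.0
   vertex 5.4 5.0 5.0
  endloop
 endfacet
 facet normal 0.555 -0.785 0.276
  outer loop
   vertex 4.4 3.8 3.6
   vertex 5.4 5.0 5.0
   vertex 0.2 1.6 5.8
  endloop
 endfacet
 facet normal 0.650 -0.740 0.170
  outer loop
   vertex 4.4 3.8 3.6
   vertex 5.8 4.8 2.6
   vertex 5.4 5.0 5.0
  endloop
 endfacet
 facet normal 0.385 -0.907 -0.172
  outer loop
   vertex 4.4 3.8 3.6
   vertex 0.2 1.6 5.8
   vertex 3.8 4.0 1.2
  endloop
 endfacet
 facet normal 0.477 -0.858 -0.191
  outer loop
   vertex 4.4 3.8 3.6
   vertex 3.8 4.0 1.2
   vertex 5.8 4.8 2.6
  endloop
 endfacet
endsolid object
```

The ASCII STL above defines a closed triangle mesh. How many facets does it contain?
10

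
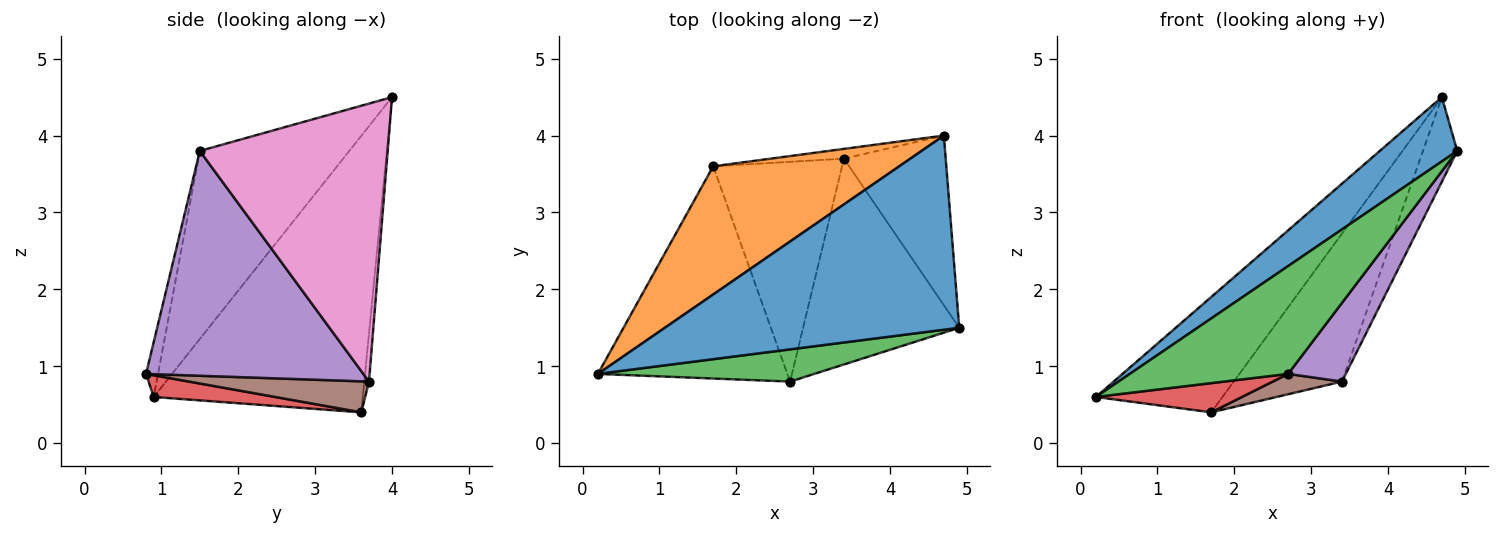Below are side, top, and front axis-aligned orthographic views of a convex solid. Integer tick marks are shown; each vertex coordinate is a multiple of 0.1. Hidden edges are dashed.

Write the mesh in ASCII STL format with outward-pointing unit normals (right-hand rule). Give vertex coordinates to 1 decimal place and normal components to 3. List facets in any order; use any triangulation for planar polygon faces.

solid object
 facet normal -0.518 -0.269 0.812
  outer loop
   vertex 4.7 4.0 4.5
   vertex 0.2 0.9 0.6
   vertex 4.9 1.5 3.8
  endloop
 endfacet
 facet normal -0.741 0.449 0.499
  outer loop
   vertex 1.7 3.6 0.4
   vertex 0.2 0.9 0.6
   vertex 4.7 4.0 4.5
  endloop
 endfacet
 facet normal -0.073 -0.956 0.286
  outer loop
   vertex 2.7 0.8 0.9
   vertex 4.9 1.5 3.8
   vertex 0.2 0.9 0.6
  endloop
 endfacet
 facet normal 0.113 -0.136 -0.984
  outer loop
   vertex 2.7 0.8 0.9
   vertex 0.2 0.9 0.6
   vertex 1.7 3.6 0.4
  endloop
 endfacet
 facet normal 0.802 -0.213 -0.557
  outer loop
   vertex 3.4 3.7 0.8
   vertex 4.9 1.5 3.8
   vertex 2.7 0.8 0.9
  endloop
 endfacet
 facet normal 0.233 -0.090 -0.968
  outer loop
   vertex 3.4 3.7 0.8
   vertex 2.7 0.8 0.9
   vertex 1.7 3.6 0.4
  endloop
 endfacet
 facet normal 0.926 0.169 -0.339
  outer loop
   vertex 3.4 3.7 0.8
   vertex 4.7 4.0 4.5
   vertex 4.9 1.5 3.8
  endloop
 endfacet
 facet normal -0.043 0.997 -0.066
  outer loop
   vertex 3.4 3.7 0.8
   vertex 1.7 3.6 0.4
   vertex 4.7 4.0 4.5
  endloop
 endfacet
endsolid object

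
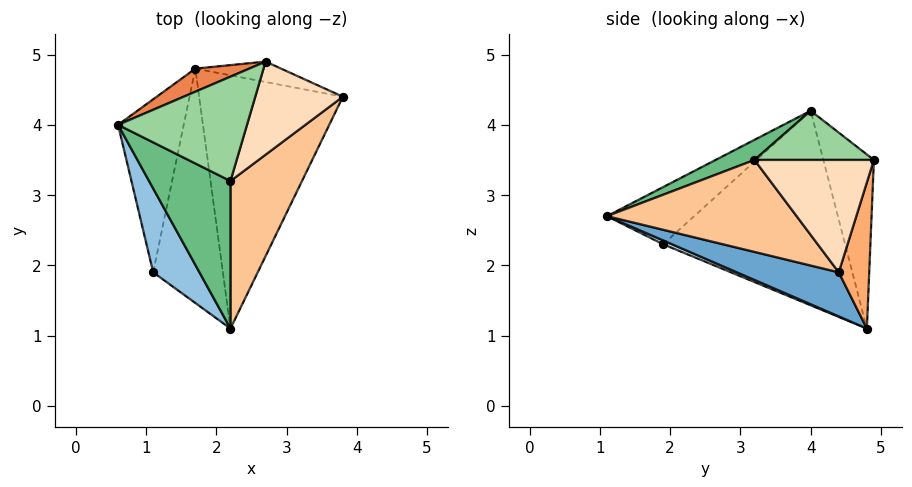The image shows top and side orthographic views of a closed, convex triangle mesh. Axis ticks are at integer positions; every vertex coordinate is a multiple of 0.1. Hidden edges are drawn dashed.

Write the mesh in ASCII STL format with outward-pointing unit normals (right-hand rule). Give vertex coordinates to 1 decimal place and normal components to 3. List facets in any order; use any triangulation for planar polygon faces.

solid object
 facet normal 0.274 -0.350 -0.896
  outer loop
   vertex 1.7 4.8 1.1
   vertex 3.8 4.4 1.9
   vertex 2.2 1.1 2.7
  endloop
 endfacet
 facet normal -0.621 -0.602 0.502
  outer loop
   vertex 1.1 1.9 2.3
   vertex 2.2 1.1 2.7
   vertex 0.6 4.0 4.2
  endloop
 endfacet
 facet normal -0.946 0.064 -0.319
  outer loop
   vertex 1.1 1.9 2.3
   vertex 0.6 4.0 4.2
   vertex 1.7 4.8 1.1
  endloop
 endfacet
 facet normal 0.050 -0.391 -0.919
  outer loop
   vertex 1.1 1.9 2.3
   vertex 1.7 4.8 1.1
   vertex 2.2 1.1 2.7
  endloop
 endfacet
 facet normal -0.360 0.926 0.111
  outer loop
   vertex 2.7 4.9 3.5
   vertex 1.7 4.8 1.1
   vertex 0.6 4.0 4.2
  endloop
 endfacet
 facet normal 0.236 0.962 -0.138
  outer loop
   vertex 2.7 4.9 3.5
   vertex 3.8 4.4 1.9
   vertex 1.7 4.8 1.1
  endloop
 endfacet
 facet normal 0.769 -0.228 0.598
  outer loop
   vertex 2.2 3.2 3.5
   vertex 2.2 1.1 2.7
   vertex 3.8 4.4 1.9
  endloop
 endfacet
 facet normal 0.768 -0.226 0.599
  outer loop
   vertex 2.2 3.2 3.5
   vertex 3.8 4.4 1.9
   vertex 2.7 4.9 3.5
  endloop
 endfacet
 facet normal 0.225 -0.347 0.911
  outer loop
   vertex 2.2 3.2 3.5
   vertex 0.6 4.0 4.2
   vertex 2.2 1.1 2.7
  endloop
 endfacet
 facet normal 0.354 -0.104 0.929
  outer loop
   vertex 2.2 3.2 3.5
   vertex 2.7 4.9 3.5
   vertex 0.6 4.0 4.2
  endloop
 endfacet
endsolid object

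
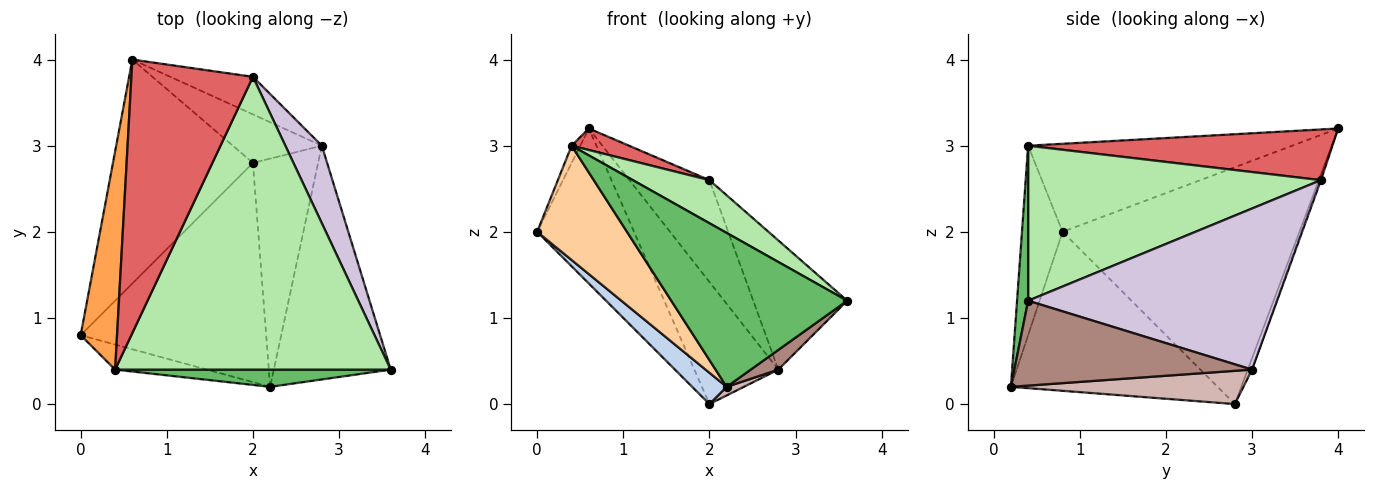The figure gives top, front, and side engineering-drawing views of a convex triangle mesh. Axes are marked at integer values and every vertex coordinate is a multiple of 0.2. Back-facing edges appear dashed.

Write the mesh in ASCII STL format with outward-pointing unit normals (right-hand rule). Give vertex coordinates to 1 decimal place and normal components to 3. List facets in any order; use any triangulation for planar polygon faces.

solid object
 facet normal -0.812 0.332 -0.480
  outer loop
   vertex 2.0 2.8 0.0
   vertex 0.0 0.8 2.0
   vertex 0.6 4.0 3.2
  endloop
 endfacet
 facet normal -0.647 -0.108 -0.755
  outer loop
   vertex 2.2 0.2 0.2
   vertex 0.0 0.8 2.0
   vertex 2.0 2.8 0.0
  endloop
 endfacet
 facet normal -0.924 0.030 0.382
  outer loop
   vertex 0.4 0.4 3.0
   vertex 0.6 4.0 3.2
   vertex 0.0 0.8 2.0
  endloop
 endfacet
 facet normal -0.404 -0.894 -0.196
  outer loop
   vertex 0.4 0.4 3.0
   vertex 0.0 0.8 2.0
   vertex 2.2 0.2 0.2
  endloop
 endfacet
 facet normal 0.062 -0.992 0.111
  outer loop
   vertex 0.4 0.4 3.0
   vertex 2.2 0.2 0.2
   vertex 3.6 0.4 1.2
  endloop
 endfacet
 facet normal 0.486 -0.127 0.865
  outer loop
   vertex 2.0 3.8 2.6
   vertex 0.4 0.4 3.0
   vertex 3.6 0.4 1.2
  endloop
 endfacet
 facet normal 0.384 -0.072 0.920
  outer loop
   vertex 2.0 3.8 2.6
   vertex 0.6 4.0 3.2
   vertex 0.4 0.4 3.0
  endloop
 endfacet
 facet normal -0.048 0.928 -0.369
  outer loop
   vertex 2.8 3.0 0.4
   vertex 2.0 2.8 0.0
   vertex 0.6 4.0 3.2
  endloop
 endfacet
 facet normal -0.014 0.938 -0.346
  outer loop
   vertex 2.8 3.0 0.4
   vertex 0.6 4.0 3.2
   vertex 2.0 3.8 2.6
  endloop
 endfacet
 facet normal 0.915 0.345 0.207
  outer loop
   vertex 2.8 3.0 0.4
   vertex 2.0 3.8 2.6
   vertex 3.6 0.4 1.2
  endloop
 endfacet
 facet normal 0.586 -0.068 -0.807
  outer loop
   vertex 2.8 3.0 0.4
   vertex 3.6 0.4 1.2
   vertex 2.2 0.2 0.2
  endloop
 endfacet
 facet normal 0.454 -0.034 -0.891
  outer loop
   vertex 2.8 3.0 0.4
   vertex 2.2 0.2 0.2
   vertex 2.0 2.8 0.0
  endloop
 endfacet
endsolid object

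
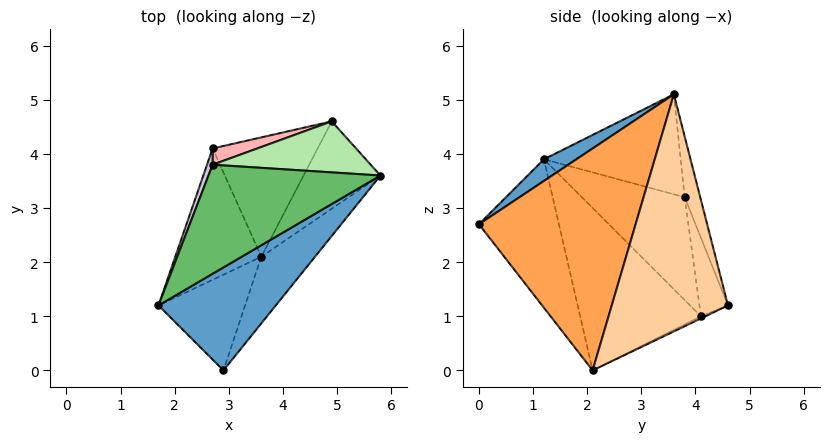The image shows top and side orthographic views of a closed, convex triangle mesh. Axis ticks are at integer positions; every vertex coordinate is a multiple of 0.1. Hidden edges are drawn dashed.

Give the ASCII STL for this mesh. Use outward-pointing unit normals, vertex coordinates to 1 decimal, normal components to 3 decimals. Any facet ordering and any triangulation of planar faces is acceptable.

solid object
 facet normal 0.142 -0.626 0.767
  outer loop
   vertex 2.9 0.0 2.7
   vertex 5.8 3.6 5.1
   vertex 1.7 1.2 3.9
  endloop
 endfacet
 facet normal -0.813 -0.339 -0.474
  outer loop
   vertex 3.6 2.1 0.0
   vertex 2.9 0.0 2.7
   vertex 1.7 1.2 3.9
  endloop
 endfacet
 facet normal 0.824 -0.531 -0.199
  outer loop
   vertex 3.6 2.1 0.0
   vertex 5.8 3.6 5.1
   vertex 2.9 0.0 2.7
  endloop
 endfacet
 facet normal 0.899 -0.328 -0.291
  outer loop
   vertex 3.6 2.1 0.0
   vertex 4.9 4.6 1.2
   vertex 5.8 3.6 5.1
  endloop
 endfacet
 facet normal -0.462 0.392 0.795
  outer loop
   vertex 2.7 3.8 3.2
   vertex 1.7 1.2 3.9
   vertex 5.8 3.6 5.1
  endloop
 endfacet
 facet normal -0.103 0.957 0.269
  outer loop
   vertex 2.7 3.8 3.2
   vertex 5.8 3.6 5.1
   vertex 4.9 4.6 1.2
  endloop
 endfacet
 facet normal -0.019 0.440 -0.898
  outer loop
   vertex 2.7 4.1 1.0
   vertex 4.9 4.6 1.2
   vertex 3.6 2.1 0.0
  endloop
 endfacet
 facet normal -0.231 0.964 0.131
  outer loop
   vertex 2.7 4.1 1.0
   vertex 2.7 3.8 3.2
   vertex 4.9 4.6 1.2
  endloop
 endfacet
 facet normal -0.872 -0.161 -0.462
  outer loop
   vertex 2.7 4.1 1.0
   vertex 3.6 2.1 0.0
   vertex 1.7 1.2 3.9
  endloop
 endfacet
 facet normal -0.928 0.370 0.051
  outer loop
   vertex 2.7 4.1 1.0
   vertex 1.7 1.2 3.9
   vertex 2.7 3.8 3.2
  endloop
 endfacet
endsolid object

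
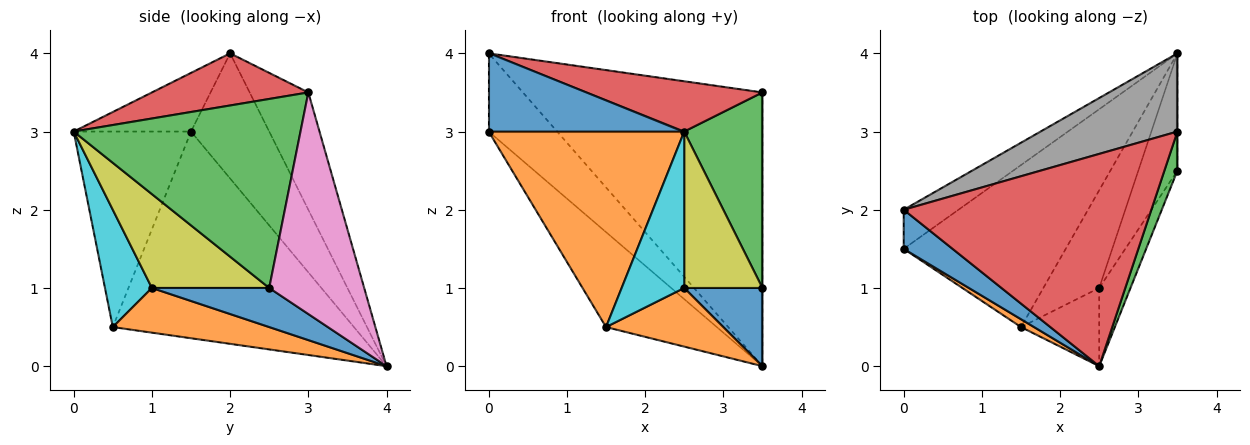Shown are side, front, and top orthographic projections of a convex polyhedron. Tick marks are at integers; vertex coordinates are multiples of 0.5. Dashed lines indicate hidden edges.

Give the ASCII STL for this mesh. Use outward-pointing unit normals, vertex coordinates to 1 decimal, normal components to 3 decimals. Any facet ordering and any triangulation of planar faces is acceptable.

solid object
 facet normal -0.473 -0.788 0.394
  outer loop
   vertex 0.0 2.0 4.0
   vertex 0.0 1.5 3.0
   vertex 2.5 0.0 3.0
  endloop
 endfacet
 facet normal -0.514 -0.857 0.034
  outer loop
   vertex 1.5 0.5 0.5
   vertex 2.5 0.0 3.0
   vertex 0.0 1.5 3.0
  endloop
 endfacet
 facet normal 0.943 -0.325 0.065
  outer loop
   vertex 3.5 3.0 3.5
   vertex 2.5 0.0 3.0
   vertex 3.5 2.5 1.0
  endloop
 endfacet
 facet normal 0.201 -0.226 0.953
  outer loop
   vertex 3.5 3.0 3.5
   vertex 0.0 2.0 4.0
   vertex 2.5 0.0 3.0
  endloop
 endfacet
 facet normal -0.740 0.340 -0.580
  outer loop
   vertex 3.5 4.0 0.0
   vertex 1.5 0.5 0.5
   vertex 0.0 1.5 3.0
  endloop
 endfacet
 facet normal -0.715 0.625 -0.313
  outer loop
   vertex 3.5 4.0 0.0
   vertex 0.0 1.5 3.0
   vertex 0.0 2.0 4.0
  endloop
 endfacet
 facet normal 1.000 0.000 0.000
  outer loop
   vertex 3.5 4.0 0.0
   vertex 3.5 3.0 3.5
   vertex 3.5 2.5 1.0
  endloop
 endfacet
 facet normal -0.229 0.936 0.267
  outer loop
   vertex 3.5 4.0 0.0
   vertex 0.0 2.0 4.0
   vertex 3.5 3.0 3.5
  endloop
 endfacet
 facet normal 0.802 -0.535 -0.267
  outer loop
   vertex 2.5 1.0 1.0
   vertex 3.5 2.5 1.0
   vertex 2.5 0.0 3.0
  endloop
 endfacet
 facet normal 0.557 -0.743 -0.371
  outer loop
   vertex 2.5 1.0 1.0
   vertex 2.5 0.0 3.0
   vertex 1.5 0.5 0.5
  endloop
 endfacet
 facet normal 0.640 -0.426 -0.640
  outer loop
   vertex 2.5 1.0 1.0
   vertex 3.5 4.0 0.0
   vertex 3.5 2.5 1.0
  endloop
 endfacet
 facet normal 0.566 -0.424 -0.707
  outer loop
   vertex 2.5 1.0 1.0
   vertex 1.5 0.5 0.5
   vertex 3.5 4.0 0.0
  endloop
 endfacet
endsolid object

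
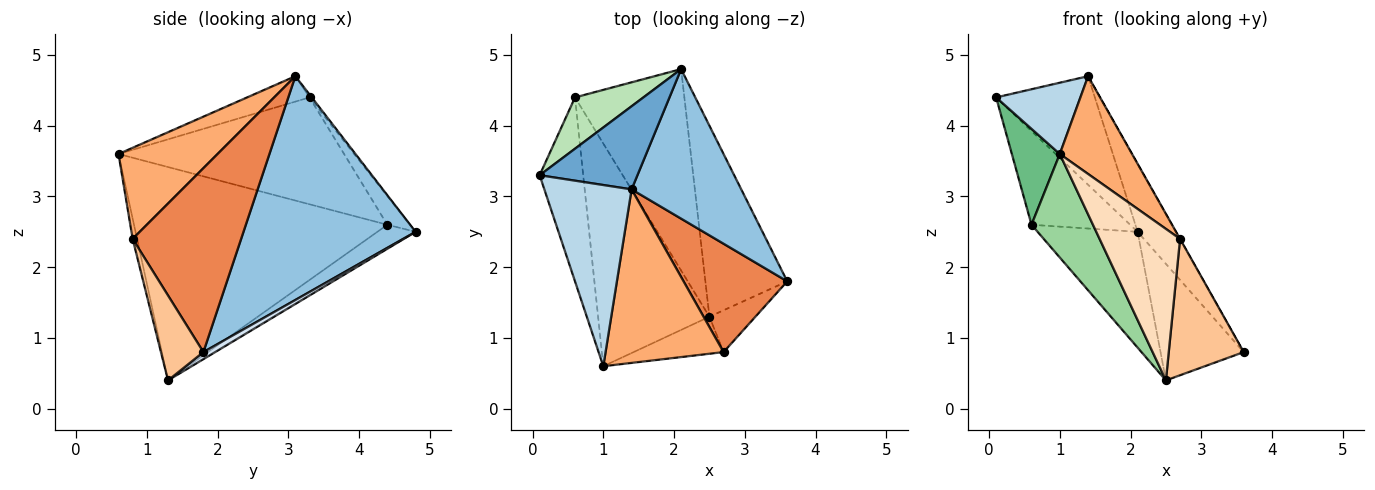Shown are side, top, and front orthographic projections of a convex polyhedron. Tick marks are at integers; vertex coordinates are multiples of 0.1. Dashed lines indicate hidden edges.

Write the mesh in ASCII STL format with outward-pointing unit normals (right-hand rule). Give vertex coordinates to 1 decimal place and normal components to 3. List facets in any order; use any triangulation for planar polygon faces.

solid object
 facet normal -0.018 0.794 0.608
  outer loop
   vertex 1.4 3.1 4.7
   vertex 2.1 4.8 2.5
   vertex 0.1 3.3 4.4
  endloop
 endfacet
 facet normal 0.881 0.196 0.431
  outer loop
   vertex 1.4 3.1 4.7
   vertex 3.6 1.8 0.8
   vertex 2.1 4.8 2.5
  endloop
 endfacet
 facet normal -0.262 -0.353 0.898
  outer loop
   vertex 1.0 0.6 3.6
   vertex 1.4 3.1 4.7
   vertex 0.1 3.3 4.4
  endloop
 endfacet
 facet normal 0.074 0.519 -0.851
  outer loop
   vertex 2.5 1.3 0.4
   vertex 2.1 4.8 2.5
   vertex 3.6 1.8 0.8
  endloop
 endfacet
 facet normal 0.871 0.001 0.491
  outer loop
   vertex 2.7 0.8 2.4
   vertex 3.6 1.8 0.8
   vertex 1.4 3.1 4.7
  endloop
 endfacet
 facet normal 0.558 -0.407 0.723
  outer loop
   vertex 2.7 0.8 2.4
   vertex 1.4 3.1 4.7
   vertex 1.0 0.6 3.6
  endloop
 endfacet
 facet normal 0.476 -0.841 -0.258
  outer loop
   vertex 2.7 0.8 2.4
   vertex 2.5 1.3 0.4
   vertex 3.6 1.8 0.8
  endloop
 endfacet
 facet normal -0.053 -0.970 -0.237
  outer loop
   vertex 2.7 0.8 2.4
   vertex 1.0 0.6 3.6
   vertex 2.5 1.3 0.4
  endloop
 endfacet
 facet normal -0.909 -0.193 -0.370
  outer loop
   vertex 0.6 4.4 2.6
   vertex 1.0 0.6 3.6
   vertex 0.1 3.3 4.4
  endloop
 endfacet
 facet normal -0.867 -0.210 -0.452
  outer loop
   vertex 0.6 4.4 2.6
   vertex 2.5 1.3 0.4
   vertex 1.0 0.6 3.6
  endloop
 endfacet
 facet normal -0.198 0.860 0.471
  outer loop
   vertex 0.6 4.4 2.6
   vertex 0.1 3.3 4.4
   vertex 2.1 4.8 2.5
  endloop
 endfacet
 facet normal -0.187 0.490 -0.852
  outer loop
   vertex 0.6 4.4 2.6
   vertex 2.1 4.8 2.5
   vertex 2.5 1.3 0.4
  endloop
 endfacet
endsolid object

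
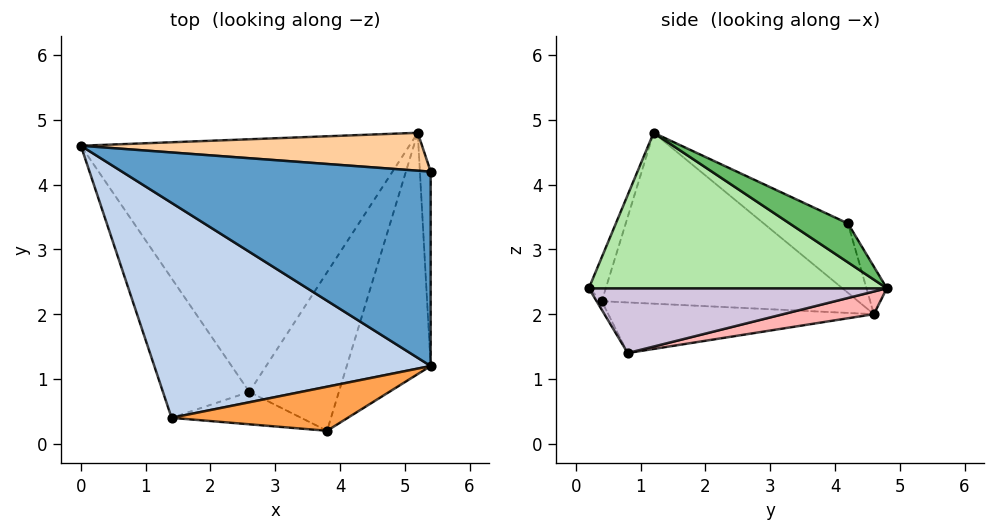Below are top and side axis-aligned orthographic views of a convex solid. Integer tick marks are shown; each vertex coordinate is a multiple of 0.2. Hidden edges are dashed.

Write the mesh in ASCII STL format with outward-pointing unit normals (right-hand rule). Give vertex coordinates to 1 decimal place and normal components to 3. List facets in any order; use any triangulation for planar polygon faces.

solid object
 facet normal -0.200 0.414 0.888
  outer loop
   vertex 5.4 1.2 4.8
   vertex 5.4 4.2 3.4
   vertex 0.0 4.6 2.0
  endloop
 endfacet
 facet normal -0.521 -0.134 0.843
  outer loop
   vertex 1.4 0.4 2.2
   vertex 5.4 1.2 4.8
   vertex 0.0 4.6 2.0
  endloop
 endfacet
 facet normal -0.111 -0.889 0.444
  outer loop
   vertex 1.4 0.4 2.2
   vertex 3.8 0.2 2.4
   vertex 5.4 1.2 4.8
  endloop
 endfacet
 facet normal -0.073 0.849 0.524
  outer loop
   vertex 5.2 4.8 2.4
   vertex 0.0 4.6 2.0
   vertex 5.4 4.2 3.4
  endloop
 endfacet
 facet normal 0.956 -0.124 -0.266
  outer loop
   vertex 5.2 4.8 2.4
   vertex 5.4 4.2 3.4
   vertex 5.4 1.2 4.8
  endloop
 endfacet
 facet normal 0.850 -0.259 -0.459
  outer loop
   vertex 5.2 4.8 2.4
   vertex 5.4 1.2 4.8
   vertex 3.8 0.2 2.4
  endloop
 endfacet
 facet normal -0.495 -0.205 -0.845
  outer loop
   vertex 2.6 0.8 1.4
   vertex 1.4 0.4 2.2
   vertex 0.0 4.6 2.0
  endloop
 endfacet
 facet normal 0.067 0.200 -0.977
  outer loop
   vertex 2.6 0.8 1.4
   vertex 0.0 4.6 2.0
   vertex 5.2 4.8 2.4
  endloop
 endfacet
 facet normal -0.032 -0.874 -0.485
  outer loop
   vertex 2.6 0.8 1.4
   vertex 3.8 0.2 2.4
   vertex 1.4 0.4 2.2
  endloop
 endfacet
 facet normal 0.577 -0.176 -0.798
  outer loop
   vertex 2.6 0.8 1.4
   vertex 5.2 4.8 2.4
   vertex 3.8 0.2 2.4
  endloop
 endfacet
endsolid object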